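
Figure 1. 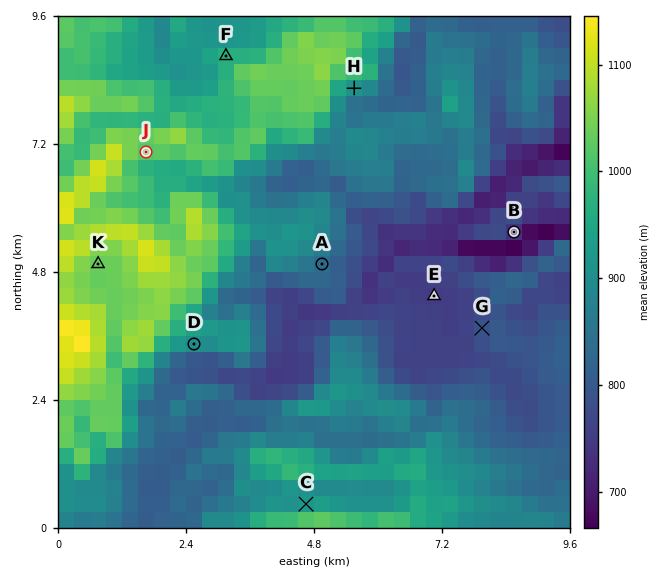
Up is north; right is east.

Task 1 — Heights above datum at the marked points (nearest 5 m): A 835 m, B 745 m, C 915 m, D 910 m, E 750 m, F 970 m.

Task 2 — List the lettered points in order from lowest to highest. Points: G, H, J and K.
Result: G H J K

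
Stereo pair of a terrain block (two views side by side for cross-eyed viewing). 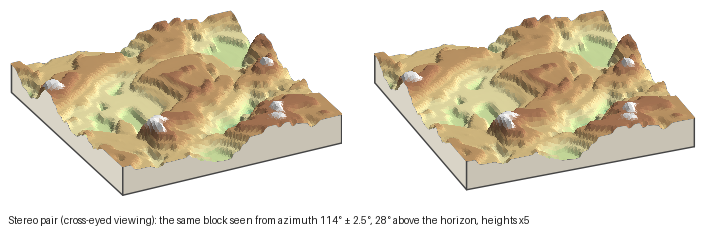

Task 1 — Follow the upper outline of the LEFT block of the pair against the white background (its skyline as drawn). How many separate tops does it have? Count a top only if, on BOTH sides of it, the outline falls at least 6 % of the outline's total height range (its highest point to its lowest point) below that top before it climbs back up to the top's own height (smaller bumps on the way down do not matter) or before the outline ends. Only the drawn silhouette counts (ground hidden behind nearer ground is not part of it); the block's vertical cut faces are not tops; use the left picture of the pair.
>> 2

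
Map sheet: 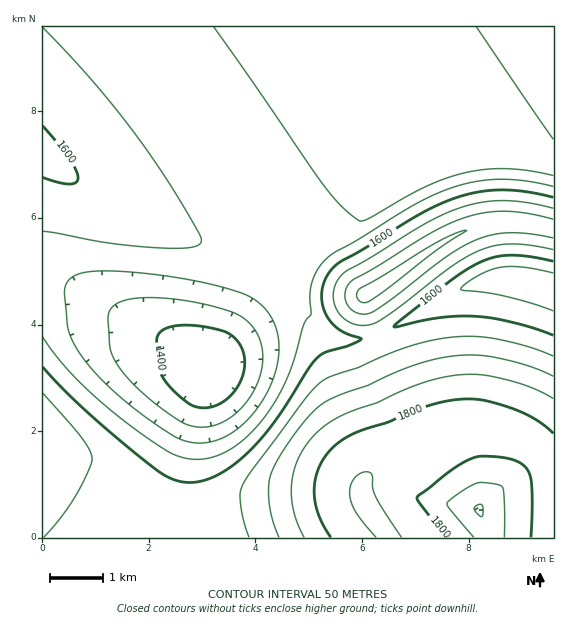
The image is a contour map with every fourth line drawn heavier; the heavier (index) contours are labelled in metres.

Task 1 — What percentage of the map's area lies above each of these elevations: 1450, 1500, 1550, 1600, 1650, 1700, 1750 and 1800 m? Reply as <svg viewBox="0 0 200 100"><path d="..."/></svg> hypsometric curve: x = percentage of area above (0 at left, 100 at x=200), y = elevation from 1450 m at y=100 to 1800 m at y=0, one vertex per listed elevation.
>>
<svg viewBox="0 0 200 100"><path d="M185 100l-40-14-45-15-26-14-22-14-13-14-12-15-11-14"/></svg>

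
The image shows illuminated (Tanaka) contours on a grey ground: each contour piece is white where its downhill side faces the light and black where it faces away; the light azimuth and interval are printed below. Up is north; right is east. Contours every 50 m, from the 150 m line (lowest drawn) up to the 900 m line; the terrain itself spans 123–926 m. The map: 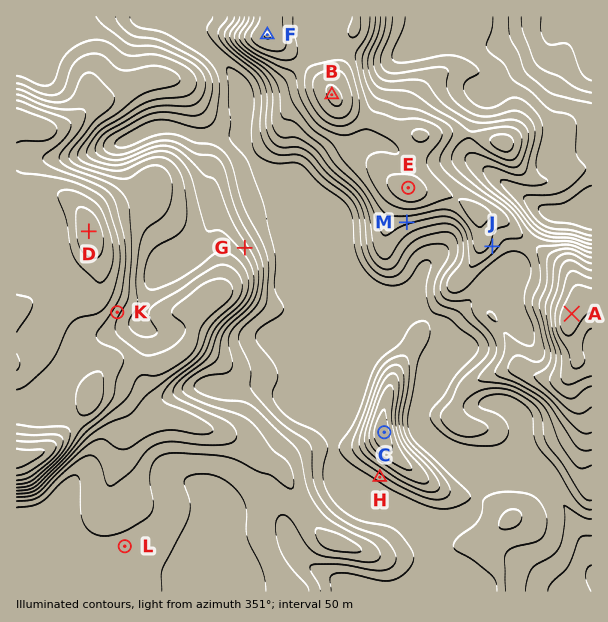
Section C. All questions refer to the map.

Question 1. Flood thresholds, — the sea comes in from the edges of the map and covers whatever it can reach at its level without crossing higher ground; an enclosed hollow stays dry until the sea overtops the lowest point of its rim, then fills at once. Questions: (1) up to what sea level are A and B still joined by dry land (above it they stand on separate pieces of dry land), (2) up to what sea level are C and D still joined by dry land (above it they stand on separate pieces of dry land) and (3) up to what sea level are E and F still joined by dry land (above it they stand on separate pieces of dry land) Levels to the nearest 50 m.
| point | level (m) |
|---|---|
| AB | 500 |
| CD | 300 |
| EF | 600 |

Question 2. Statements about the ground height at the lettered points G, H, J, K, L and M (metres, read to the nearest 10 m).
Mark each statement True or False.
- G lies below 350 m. False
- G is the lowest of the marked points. False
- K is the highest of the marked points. True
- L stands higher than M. False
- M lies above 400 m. True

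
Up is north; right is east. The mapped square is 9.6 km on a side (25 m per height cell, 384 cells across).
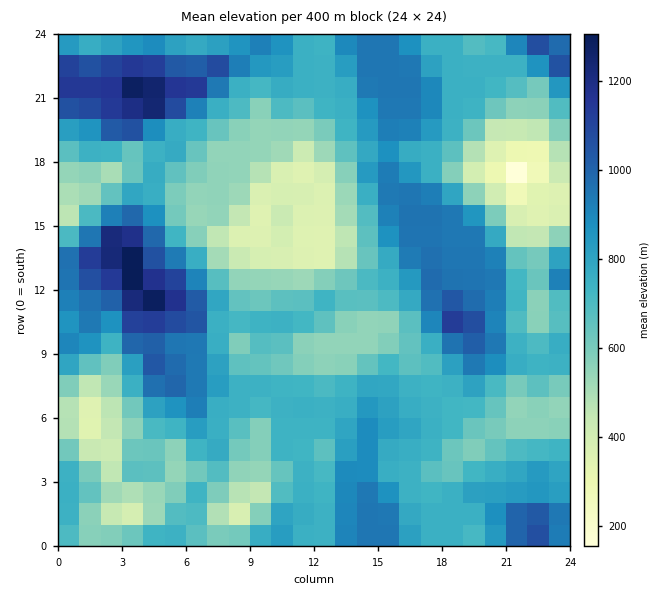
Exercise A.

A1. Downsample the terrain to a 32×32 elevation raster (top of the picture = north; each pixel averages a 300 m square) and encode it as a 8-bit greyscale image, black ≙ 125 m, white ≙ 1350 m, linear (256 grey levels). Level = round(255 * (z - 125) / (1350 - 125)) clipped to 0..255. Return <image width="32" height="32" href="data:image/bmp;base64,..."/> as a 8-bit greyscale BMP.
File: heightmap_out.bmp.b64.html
<image width="32" height="32" href="data:image/bmp;base64,Qk02CAAAAAAAADYEAAAoAAAAIAAAACAAAAABAAgAAAAAAAAEAAATCwAAEwsAAAABAAAAAAAAAAAAAAEBAQACAgIAAwMDAAQEBAAFBQUABgYGAAcHBwAICAgACQkJAAoKCgALCwsADAwMAA0NDQAODg4ADw8PABAQEAAREREAEhISABMTEwAUFBQAFRUVABYWFgAXFxcAGBgYABkZGQAaGhoAGxsbABwcHAAdHR0AHh4eAB8fHwAgICAAISEhACIiIgAjIyMAJCQkACUlJQAmJiYAJycnACgoKAApKSkAKioqACsrKwAsLCwALS0tAC4uLgAvLy8AMDAwADExMQAyMjIAMzMzADQ0NAA1NTUANjY2ADc3NwA4ODgAOTk5ADo6OgA7OzsAPDw8AD09PQA+Pj4APz8/AEBAQABBQUEAQkJCAENDQwBEREQARUVFAEZGRgBHR0cASEhIAElJSQBKSkoAS0tLAExMTABNTU0ATk5OAE9PTwBQUFAAUVFRAFJSUgBTU1MAVFRUAFVVVQBWVlYAV1dXAFhYWABZWVkAWlpaAFtbWwBcXFwAXV1dAF5eXgBfX18AYGBgAGFhYQBiYmIAY2NjAGRkZABlZWUAZmZmAGdnZwBoaGgAaWlpAGpqagBra2sAbGxsAG1tbQBubm4Ab29vAHBwcABxcXEAcnJyAHNzcwB0dHQAdXV1AHZ2dgB3d3cAeHh4AHl5eQB6enoAe3t7AHx8fAB9fX0Afn5+AH9/fwCAgIAAgYGBAIKCggCDg4MAhISEAIWFhQCGhoYAh4eHAIiIiACJiYkAioqKAIuLiwCMjIwAjY2NAI6OjgCPj48AkJCQAJGRkQCSkpIAk5OTAJSUlACVlZUAlpaWAJeXlwCYmJgAmZmZAJqamgCbm5sAnJycAJ2dnQCenp4An5+fAKCgoAChoaEAoqKiAKOjowCkpKQApaWlAKampgCnp6cAqKioAKmpqQCqqqoAq6urAKysrACtra0Arq6uAK+vrwCwsLAAsbGxALKysgCzs7MAtLS0ALW1tQC2trYAt7e3ALi4uAC5ubkAurq6ALu7uwC8vLwAvb29AL6+vgC/v78AwMDAAMHBwQDCwsIAw8PDAMTExADFxcUAxsbGAMfHxwDIyMgAycnJAMrKygDLy8sAzMzMAM3NzQDOzs4Az8/PANDQ0ADR0dEA0tLSANPT0wDU1NQA1dXVANbW1gDX19cA2NjYANnZ2QDa2toA29vbANzc3ADd3d0A3t7eAN/f3wDg4OAA4eHhAOLi4gDj4+MA5OTkAOXl5QDm5uYA5+fnAOjo6ADp6ekA6urqAOvr6wDs7OwA7e3tAO7u7gDv7+8A8PDwAPHx8QDy8vIA8/PzAPT09AD19fUA9vb2APf39wD4+PgA+fn5APr6+gD7+/sA/Pz8AP39/QD+/v4A////AH5kXGRsf4KBeGZnaoSYhoKBk6usrKCDgoJ/dZavxLekg1xVQ0dad4F1WEpEZ5SOhYKQq6usnYOCgoKIq7nLv6mEcVhELzVVboJpMTBBe4SEgZCrrKuRgoKDg4OTo7CvpIJ/XVJRX1hhfX5JU0FdgYJ/jqyrnoN/foGNlZSTjpKJg3ZYQ2uBXVdfcmdXV1d8gXyNq56Ggn9sbH6ChYyYmY56W0E8bH1dWHKGfVladYGAcIKmlIOCgnleXm99goKCgl0+L0hbaGpkgo6CY1h1gn5zgp6gjYqEgXhnXWRmbXB1UC4vSFhzgIWVi4FwWnqBgYGCl5qTkoeBf3ZlYllZWlhPLy9KXIOHmaqNgoF4gYGCgYKKlZCJg4F/dn9lWFtZV1Y9OFZwoamsq5aGgoKBgoKAgoiYkYSCgYCBgmtYYV9ZdF9TWX6pw7erpId8fnx1d2pxeYKEgX58gZWdgXJ6fHKMkFxli7i9rKqcgWZpal1aWFhabHxzaHqMqKqfiYGBgqCqgICoxa2rq5V0W3BvZlhYWFhYX2Zzgqa0sKuJdIKGlqyVkcHPu7S4l2l3gYF9b2JZWFhZZ4Caw9S5o39fb4GUr6iq09nY1c6bf39+gIGBf29bWVlgg7jVy6+gf19Zbqeur77i++7YvZt/Y2Fram5/enN6gIiYr7mzr6eEYl2DrbHN0/Tp19CriGpYWFhXVmFqdn6EhqG0raysqoRdf6mtzNTe/du/sJ5qWE1GQz46OUVYcHyUrLStrKypgV6IpZq71Pf30aucfE85MS8zMS4uMVZyiamtraurq5diVWJ5bY+94tnFnnFaT0EwMDU4Ly80V3mXrK2sq6ume0U0S1hFa5Oyu6+NXVVXVjwvNkAvL0BYfaKsr6yrqotgOC4vNT9RaoaZjYFbV1hYTC8zQzEvTFyCp6ytq6eGW0UtLi4vVFZLXHyJfFlZWVlWOjE1Mi9BaZGrq6iWd1RCKQsjLjhYXFhQXoCJbWNZWVhSOi8vNlBym6qYiYBeRDAfBwosRml9gHFgeoeGbllYWVhWSDdQXH+JnIuCgXRTPCwjFypPgoSasqeJg4R8YFtYV1dXU1htgpeiopGGgWpOMzQyO1ugp6zP19CrjIh7eF5YWl9Za4CDmamqqpyCgWZQT1RVacfT0Nbe8uTOtYuCelxxgHaAgoWkq6urnoOCgGdbXVuD1NbV2PP34dbVv4mBeIKEgYGBkKurq6yfg4KCe3ZkapzU1dPV3N3WzcrTuI+FhpGCgYGeq6usq5KCgoGBgHCPub+wq77Gw7ippbG6raqcjoKBhqmrrKydhIKCgIKHpMbGkIGAho6bkoWChImUpKeKgoGQq6usqYiCgn9ofqG/vas="/>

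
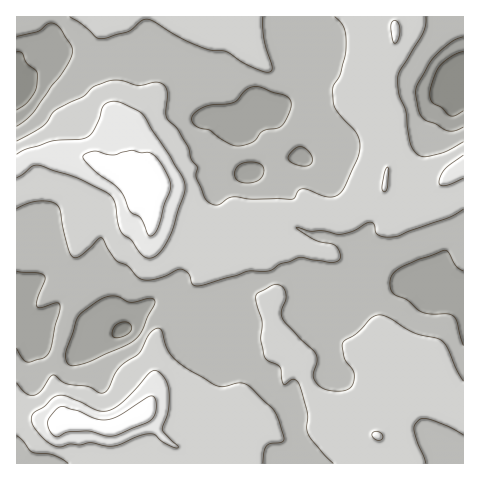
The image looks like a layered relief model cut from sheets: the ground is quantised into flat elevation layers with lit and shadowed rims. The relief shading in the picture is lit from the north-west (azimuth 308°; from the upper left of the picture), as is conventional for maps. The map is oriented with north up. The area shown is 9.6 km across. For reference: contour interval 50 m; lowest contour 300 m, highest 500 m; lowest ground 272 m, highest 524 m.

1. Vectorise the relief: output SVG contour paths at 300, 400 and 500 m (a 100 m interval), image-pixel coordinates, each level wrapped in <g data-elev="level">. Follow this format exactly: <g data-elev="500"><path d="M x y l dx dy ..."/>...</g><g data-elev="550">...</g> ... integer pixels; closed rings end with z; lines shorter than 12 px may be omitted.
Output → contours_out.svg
<g data-elev="300"><path d="M115 338l-2-2-1-3 4-8 7-3 7 2 2 4-3 5-7 4z"/><path d="M463 111l-8 5-6 0-8-9-8-4-3-8 3-15 6-13 12-10 12-5"/><path d="M17 51l5 2 4 9 10 8 2 6-1 11-3 7-8 10-9 6"/></g><g data-elev="400"><path d="M263 463l1-11 2-6 5-3 10-1 3-2-5-20-6-11-27-25-7-1-15 4-7-1-34-20-14-13-4-9-3-12-3-4-5 1-4 5-11 20-20 14-10 20-5 5-5 0-11-7-22-3-12-8-4 2-10 15-6 3-8-2-9-10"/><path d="M426 463l-12-32 0-6 5-5 5-2 9 2 16 7 14 8"/><path d="M17 436l5 4 10 12 21 3 15 8"/><path d="M463 381l-7-12-9-21-5-7-5-3-23-5-24-15-11-3-8 3-13 14-12 8-3 3 1 15 10 16 0 7-2 5-5 4-6 1-17-2-7-5-4-7 4-16-2-8-16-16-17-19-1-7 5-13-2-10-4-3-6 0-16 8-2 2 0 4 6 22-1 19 4 17 3 4 12 6 4 18 9-6 5 4 9 29 0 16 1 6 15 20 10 9"/><path d="M17 209l10-5 11-3 11 0 7 3 4 6 8 39 3 6 3 2 7-1 17-17 4-1 14 22 11 6 13 13 7 1 8-1 26-10 8 5 4 11 4 1 51-15 22 0 10-7 19-6 31 4 6 0 4-3 0-7-5-7-19-4-19-13 12 3 13 0 18 3 13-3 14-8 4-1 3 2 2 8 2 3 6 2 9 0 55-19 15-9"/><path d="M463 142l-18 10-20 5-8-3-7-10-4-33-7-17-1-17 2-7 23-37 3-8 0-8"/><path d="M70 17l12 7 14 13 5 2 26-7 14-11 9-1 39 22 20 8 18 2 21 13 15 6 6 1 3-2 0-3-8-27-1-23"/><path d="M335 17l6 6 3 5 2 17-1 10-4 18-8 15 1 16 5 9 17 19 3 7 1 7-2 12-13 28-4 6-6 4-9 1-24-8-3 1-4 7-3 2-41 0-17-2-6 1-10 7-4 0-5-2-5-6-7-18 0-12-6-8-3-13-10-17-11-11-1-6 1-22-3-5-6-3-20 3-15-4-8-1-19 6-13 11-27 13-13 16-26 15"/></g><g data-elev="500"><path d="M56 437l12-5 17-1 23 5 10-1 29-12 5-4 4-8-1-12-2-3-5 1-28 18-14 5-10-1-18-8-14-4-4 0-7 6-5 8 2 10z"/><path d="M150 236l3-1 5-7 6-24 7-16-2-10-10-18-9-7-10 0-8-3-17 5-20-4-10 3-2 4 7 8 8 8 17 11 6 7 9 19 11 7z"/></g>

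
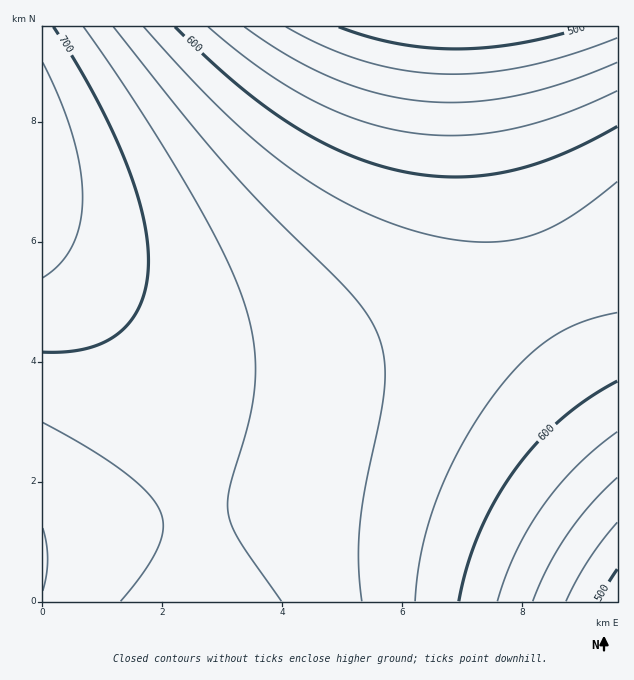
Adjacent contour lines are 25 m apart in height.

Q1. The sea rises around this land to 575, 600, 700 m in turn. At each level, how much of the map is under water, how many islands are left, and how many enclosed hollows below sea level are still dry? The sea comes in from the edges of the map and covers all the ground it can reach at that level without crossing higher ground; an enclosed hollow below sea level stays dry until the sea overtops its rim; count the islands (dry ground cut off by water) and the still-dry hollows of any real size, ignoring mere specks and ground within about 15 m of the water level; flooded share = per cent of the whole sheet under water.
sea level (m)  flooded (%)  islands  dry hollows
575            14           0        0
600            22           0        0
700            92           0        0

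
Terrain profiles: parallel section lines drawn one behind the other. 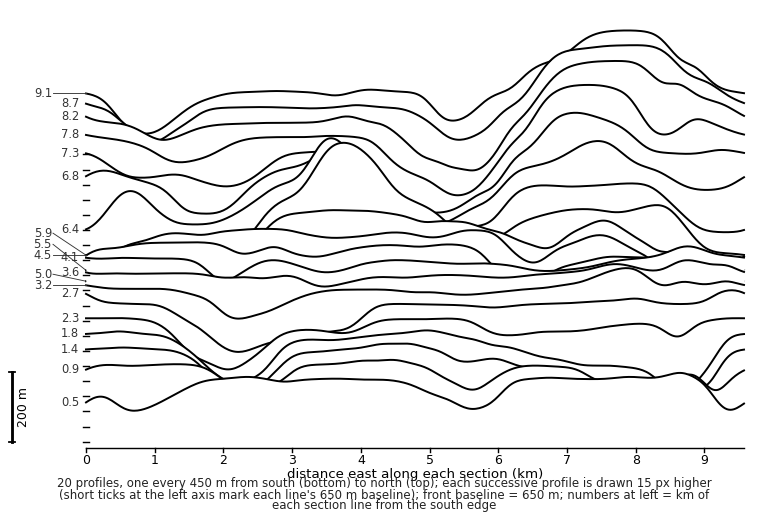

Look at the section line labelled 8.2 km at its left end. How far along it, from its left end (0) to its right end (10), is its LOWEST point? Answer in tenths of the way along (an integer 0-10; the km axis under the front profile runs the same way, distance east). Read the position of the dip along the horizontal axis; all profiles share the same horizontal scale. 6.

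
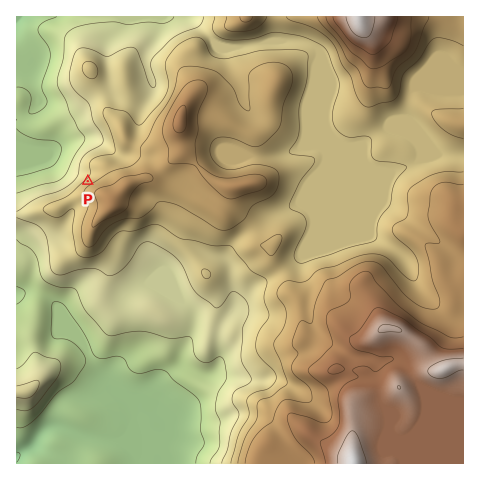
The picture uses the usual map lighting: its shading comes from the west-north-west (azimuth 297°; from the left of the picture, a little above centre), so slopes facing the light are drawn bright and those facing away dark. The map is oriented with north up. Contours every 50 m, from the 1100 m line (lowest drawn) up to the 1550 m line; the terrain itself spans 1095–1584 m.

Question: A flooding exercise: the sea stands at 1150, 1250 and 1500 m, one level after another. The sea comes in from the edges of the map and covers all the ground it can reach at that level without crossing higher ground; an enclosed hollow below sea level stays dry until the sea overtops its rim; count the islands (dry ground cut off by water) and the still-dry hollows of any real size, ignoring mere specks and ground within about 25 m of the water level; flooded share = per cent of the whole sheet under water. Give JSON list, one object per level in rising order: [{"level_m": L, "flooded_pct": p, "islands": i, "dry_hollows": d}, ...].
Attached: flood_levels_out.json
[{"level_m": 1150, "flooded_pct": 10, "islands": 0, "dry_hollows": 0}, {"level_m": 1250, "flooded_pct": 30, "islands": 0, "dry_hollows": 0}, {"level_m": 1500, "flooded_pct": 91, "islands": 0, "dry_hollows": 0}]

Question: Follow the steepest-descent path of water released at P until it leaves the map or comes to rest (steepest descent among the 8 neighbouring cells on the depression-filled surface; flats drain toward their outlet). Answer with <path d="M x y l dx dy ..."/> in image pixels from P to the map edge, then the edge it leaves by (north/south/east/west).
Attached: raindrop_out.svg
<path d="M88 181l-6-6-7 0-4-1-17-17-37 0"/>
exit: west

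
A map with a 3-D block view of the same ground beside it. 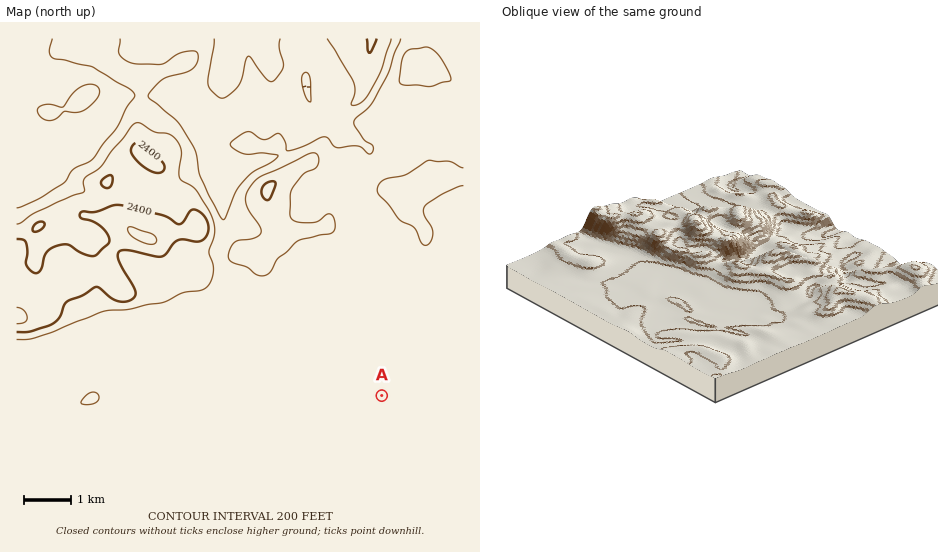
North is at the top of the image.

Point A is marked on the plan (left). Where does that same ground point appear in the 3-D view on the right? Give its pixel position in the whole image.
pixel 724 338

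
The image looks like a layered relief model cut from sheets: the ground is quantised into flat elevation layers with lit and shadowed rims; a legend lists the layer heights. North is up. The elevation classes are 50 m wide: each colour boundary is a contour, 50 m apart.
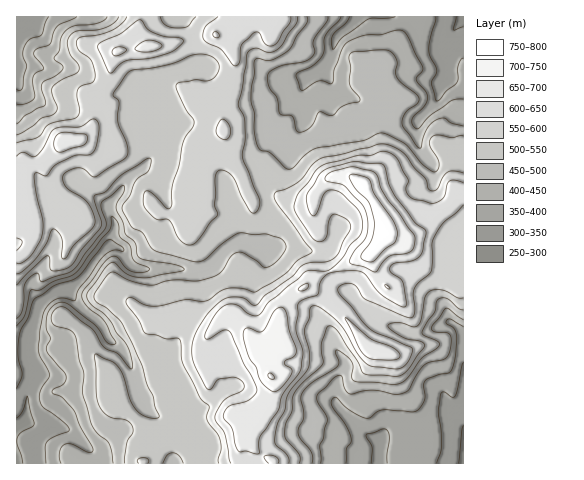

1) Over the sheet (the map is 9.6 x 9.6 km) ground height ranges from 290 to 780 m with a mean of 520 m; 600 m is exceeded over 19.4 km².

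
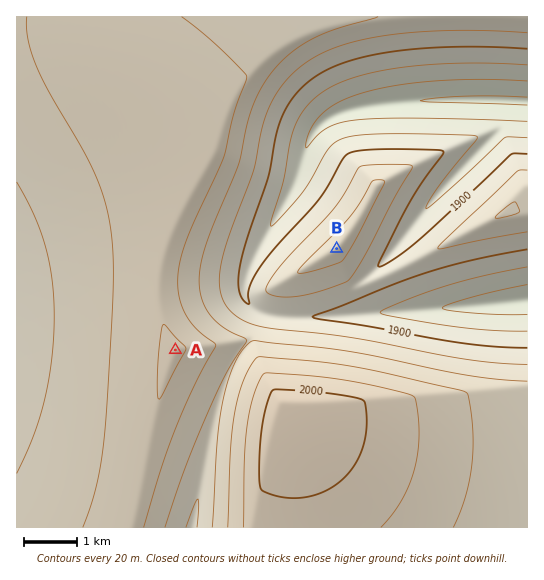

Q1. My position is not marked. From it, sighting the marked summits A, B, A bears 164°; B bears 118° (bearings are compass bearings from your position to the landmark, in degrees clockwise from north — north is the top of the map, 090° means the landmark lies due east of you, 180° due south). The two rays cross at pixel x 112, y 129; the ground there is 1965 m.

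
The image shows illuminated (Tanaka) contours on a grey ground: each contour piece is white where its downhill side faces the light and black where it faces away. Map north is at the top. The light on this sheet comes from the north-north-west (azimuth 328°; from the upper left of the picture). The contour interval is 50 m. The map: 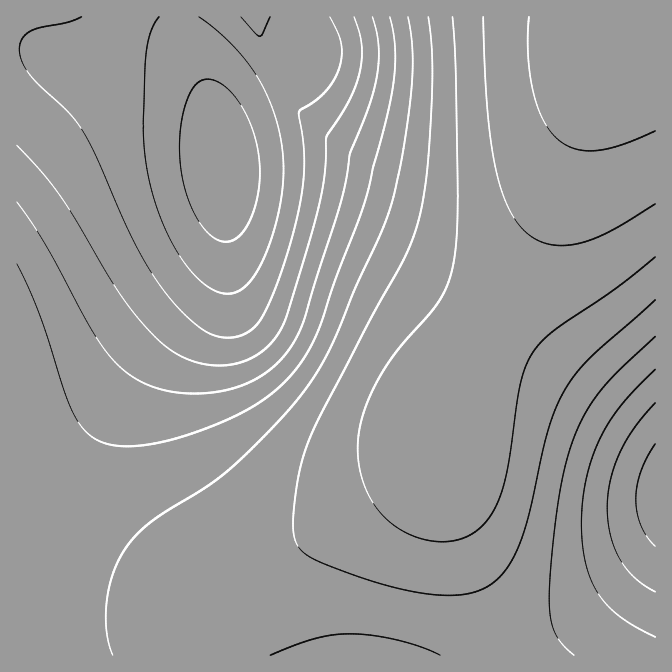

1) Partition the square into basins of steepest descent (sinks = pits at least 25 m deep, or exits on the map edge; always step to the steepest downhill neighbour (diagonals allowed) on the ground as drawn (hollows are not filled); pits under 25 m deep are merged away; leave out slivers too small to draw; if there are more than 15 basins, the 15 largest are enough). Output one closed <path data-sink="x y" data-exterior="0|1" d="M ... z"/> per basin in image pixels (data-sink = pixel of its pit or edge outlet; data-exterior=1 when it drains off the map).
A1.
<path data-sink="222 165" data-exterior="0" d="M655 16l-639 1 1 639 170 0 1-16 5-18 5-10 16-16 181-108 23-15 20-16 5-10 0-19 10-35 23-48 40-65 30-57 15-36 20-64 30-80 9-17 19-7 16 0z"/><path data-sink="655 495" data-exterior="1" d="M655 19l-16 0-20 8-26 63-32 97-15 36-30 57-40 65-23 48-9 27-1 42 11 56 15 46 29 64 9 28 149-1z"/><path data-sink="348 655" data-exterior="1" d="M442 448l-6 10-22 18-200 120-16 16-5 10-5 18 0 15 317 1 1-4-5-15-22-49-20-53-13-52z"/>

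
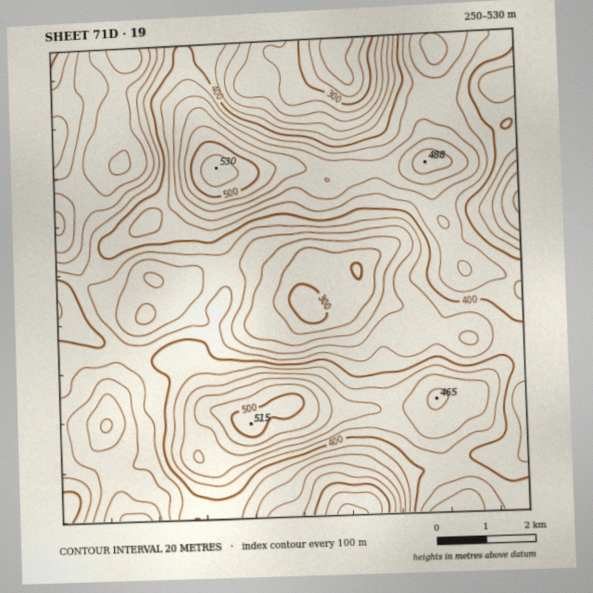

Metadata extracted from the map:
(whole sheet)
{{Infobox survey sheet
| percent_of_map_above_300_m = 97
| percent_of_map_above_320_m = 92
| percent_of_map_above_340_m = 83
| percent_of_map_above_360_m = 71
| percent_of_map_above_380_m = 57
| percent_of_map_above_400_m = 42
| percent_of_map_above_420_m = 28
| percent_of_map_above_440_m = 17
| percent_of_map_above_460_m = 8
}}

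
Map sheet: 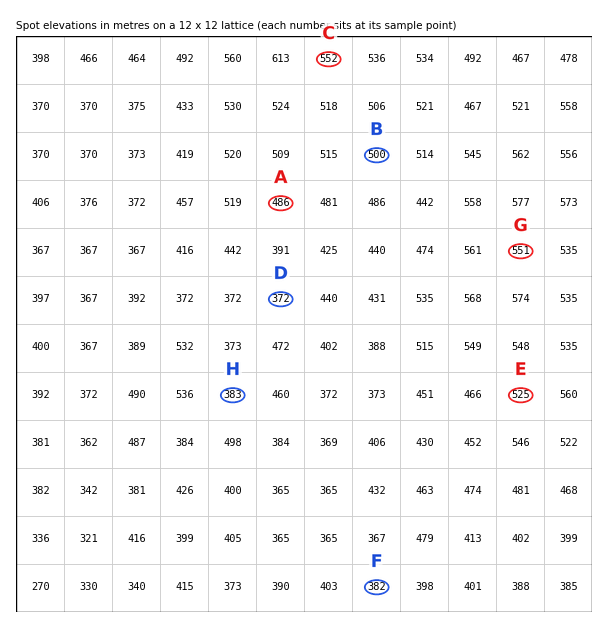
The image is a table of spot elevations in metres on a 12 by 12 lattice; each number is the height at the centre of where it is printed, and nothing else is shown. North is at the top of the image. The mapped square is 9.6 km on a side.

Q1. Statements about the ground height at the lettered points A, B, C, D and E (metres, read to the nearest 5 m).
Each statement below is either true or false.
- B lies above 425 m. true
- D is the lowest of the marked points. true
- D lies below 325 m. false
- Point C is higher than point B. true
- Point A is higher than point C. false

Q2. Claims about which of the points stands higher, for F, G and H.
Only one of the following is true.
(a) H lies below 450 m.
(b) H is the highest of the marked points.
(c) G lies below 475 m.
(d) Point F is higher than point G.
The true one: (a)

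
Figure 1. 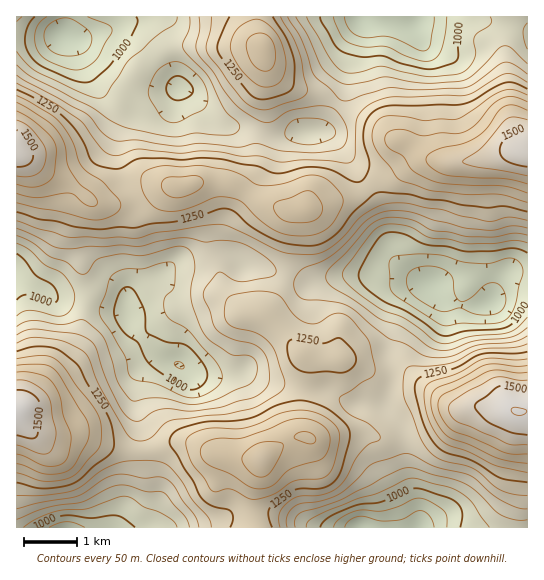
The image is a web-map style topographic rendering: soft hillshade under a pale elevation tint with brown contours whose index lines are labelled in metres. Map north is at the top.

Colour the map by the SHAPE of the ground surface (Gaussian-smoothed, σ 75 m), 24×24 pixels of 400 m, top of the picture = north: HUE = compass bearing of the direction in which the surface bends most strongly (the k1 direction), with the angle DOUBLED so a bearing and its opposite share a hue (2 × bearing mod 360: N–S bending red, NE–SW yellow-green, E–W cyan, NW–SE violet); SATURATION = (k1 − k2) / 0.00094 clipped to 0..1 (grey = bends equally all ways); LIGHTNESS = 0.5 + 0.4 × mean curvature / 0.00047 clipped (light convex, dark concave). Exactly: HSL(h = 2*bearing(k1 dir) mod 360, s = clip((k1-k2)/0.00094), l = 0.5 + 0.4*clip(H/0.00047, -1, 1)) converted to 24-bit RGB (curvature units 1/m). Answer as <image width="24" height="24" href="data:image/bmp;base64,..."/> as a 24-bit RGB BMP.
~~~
<image width="24" height="24" href="data:image/bmp;base64,Qk32BgAAAAAAADYAAAAoAAAAGAAAABgAAAABABgAAAAAAMAGAAATCwAAEwsAAAAAAAAAAAAA3Fg3fjNHHE42GO8gN4Bsd5pTcHo8Oxwvi6QiVMQKd58i//cVXCsAMg0BVEMALicFGS4FY8EfKGo5G0okWY0qoTktvmw504RE3DJ5w2OFdc6WL8iDN2hpXGgyM5BQSTGIss2muteDgjwn+q4kwzEwhiOm18uwW5niUbnncauTTi1mUH07OF8ycGI4zKVIl7h3kkqK2sa3y+rYQV6wLkl+XrrBWEWcMVCVqcVjyWBRbHnH7OnfhlLRWWnU5O3eSW3bS0K4sWemYB+Vq2aIWn9TNVJQv95Pimw9SL7Hzvfhxq3Zgl/ZTZb4XIL7jlvzHzrb1O3sqb7odJj18Nvvzk7rrHO/yeq7SzehazDCgozENAnl4UDDuVluUI6nsb6Nfbm4ovbZks+3XVbFu6rMULbXDiGYTDuvkNb6y9/0t8DqPEDRzXPJ4Y/v2N7z5NzvfD/7RkjYimfIPwBf1jig48TEdp/QhajDnKPN3dHodMmtO2iQrtm3TFqtEwpCctKzU+aoO4aUkTMuiGNJdlB8sr5szsxYykkjSgsRjm0tXBhNLg5tr8jl2N/zn6Lvmp3cvMzn3b7L1oOwXZOzsKlQdDtyJE2IXstYXXwsJQ8Oi2QSe4QqUzoioGYBp4IARyYLtIg0UY1UGkJ/K4ruxf/1hori05Tl0d/uf5fo0HGT4quswDyvuJRzg0uCMHNykpweKwgILxEQsL8aTm0cQCYhx4xhw9KXfW3QutnRYcnTGC6mQf+ZHsiCMkGHzZzAxeXLfDyuyZllyJiKyWG604eZXHKxmyCeniFYfjSFbkWRsb1dmGJBJ3pqcvOistPfd1bFx8yWjHmzJXvDhduUE52BHElidOGAt3CetxaO0u1ncZRSzg9G4b5NdyhAYR1lu0GZh1q8TXG/zZvTt63agerqWuiXSXZzd0622e3XYJHKb5PWoMm7Xit3HWQXPHYHJhoNbCsRz/0pLA8KbEcT/65HbHEtMylUZK2SaVDCmGS4dNa2scvivb7bh7mvO1F9Q892tNOFjFSVcH8kflQkSBArn1EUXm8NEyESUKQezFkUTiEdjZ44pOhZri91J3VwNrVPRTlxYrx7muJ6LoRYplgw4DQKYmgnXaoFbXkKPB8StJIsPSsWJBkTr6w/xmdVImZ1LrZaaj4iyoVMMN89xoEoX0Ini34uSnkhCy0WlrAvq+Q0MRMTVDQPsYEIoFwUuM0LN4IXJWpGkzlPpyZgW1U3e4MrkZMhZX0dFiQPPXM/b89dv39Wiks5dlCuiMyYl1R1Mm5OD8YLhEkocSZSmUxLv7uBmb6s1su8fLdvI1E2IB0TchwwzW1dRkuZu3pbpbheJkNXa7eqaaiQaWq2tMLYgsroW2nj52LnuZO0V6GDN3B5TD6mnLzbxNDny8Lgu7zY4oHOvSCwIyVdOIeDecNta2yyf4i5wJTMaTO2ibd4S9KgT8jg0vPwcGTZfBGpw4PK3crnpJvUNTveVfb7ctfsiIjZ17XOtJPGqnTp4XL/sE33WFS7qnxxYJVRfplEbEg1hVptoOixZ+vJOvbdR7DFkB7KZFHet93zyNL65NH6lJj9p7TyVrTPNWqnu7vc1bPjkBa50RuWxEWqvWvTuZTcuanmoIzkkFzTaqS/2/Dupq/WP8S4MHB3Ild5fNi4YM+sV0SMu5dlwXKyjyNcyI8+LIhcRZlAoyc6dABUvxxEsc6AUurnncXur7T1vYf/zJr21tvx2u7sq6HKh2DKVFimMEhvVp8nbWUgSDwqoZccTSkIPiQKrnoAR2YALS0GLCcHNhNNutLd2/DthrXYWZ+rSXN/XkByzYWjw+DYlcWzlJDClDnD1jHVqCBgcmE7Y8FEMVVypjxzqQk5mRoZ5u9IkmYxN4dyH9DYH/n/ZOnNztS9pXPAeXK7P07EQzHZpNjEwey+nJdZjEthi0J/dAxczlN9woxjh68xHR4VJwwTtzEtr5mC49W3o+TffNv/jdr+E2LkR6yUhctYTbGpaHS/hkzFQy+BstWA1O2WVHY2Z2BFZx9WgDaHqluf57zC4U6VOxNLUyxqW7xvn8au4OzVuuzFK8W4Nm9eLURUUaF/gtFuUolqWRktOCEMWF8ewugy6/g7hIoaEiETLxgZXTAgTKFFwn1jzHrKcTr/dHv5srroucjY4PHawerXYUmxRGKNIKa1RHKbzI5TUBobKg0aszlBVL5FeOc28sQq0IsFJB8PIh8RTZwTNXMgU5InjZhHPyhOh285ULZBhM5v4v2jw6lCdR9Ei2wpHC0SKRwKdl8ASUgXPTZhnql0lr9SrYcf3XIA"/>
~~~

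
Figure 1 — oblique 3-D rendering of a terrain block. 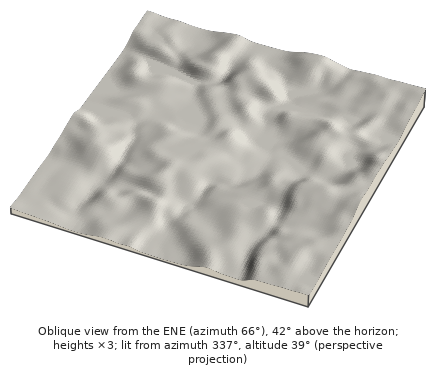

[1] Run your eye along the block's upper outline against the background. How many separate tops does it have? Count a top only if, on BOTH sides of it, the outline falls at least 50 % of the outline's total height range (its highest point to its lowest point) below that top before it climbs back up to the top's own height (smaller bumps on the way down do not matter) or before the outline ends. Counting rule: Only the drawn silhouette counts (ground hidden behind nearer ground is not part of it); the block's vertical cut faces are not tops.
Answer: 0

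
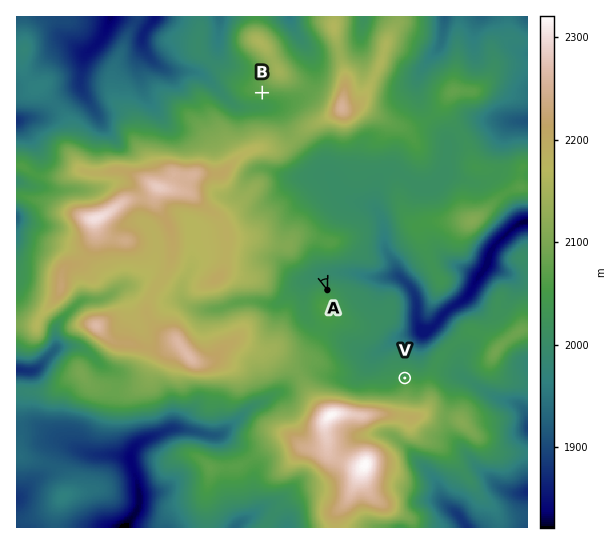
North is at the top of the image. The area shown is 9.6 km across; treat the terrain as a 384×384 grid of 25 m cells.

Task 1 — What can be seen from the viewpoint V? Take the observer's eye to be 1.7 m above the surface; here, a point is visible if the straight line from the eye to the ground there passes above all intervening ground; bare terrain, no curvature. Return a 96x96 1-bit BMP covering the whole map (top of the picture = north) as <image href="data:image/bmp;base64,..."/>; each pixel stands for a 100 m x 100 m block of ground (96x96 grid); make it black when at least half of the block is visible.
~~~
<image width="96" height="96" href="data:image/bmp;base64,Qk2+BAAAAAAAAD4AAAAoAAAAYAAAAGAAAAABAAEAAAAAAIAEAAATCwAAEwsAAAIAAAAAAAAA////AAAAAAAAAAAAAAAAAAAAAAAAAAAAAAAAAAAAAAAAAAAAAAAAAAAAAAAAAAAAAAAAAAAAAAAAAAAAAAAAAAAAAAAAAAAAAAAAAAAAAAAAAAAAAAAAAAAAAAAAAAAAAAAAAAAAAAAAAAAAAAAAAAAAAAAAAAAAAAAAAAAAAAAAAAAAAAAAAAAAAAAAAAAAAAAAAAAAAAAAAAAAAAAAAAAAAAAAAAAAAAAAAAAAAAAAAAAAAAAAAAAAAAAAAAAAAAAAAAAAAAAAAAAAAAAAAAAAAAAAAAAAAAAAAAAAAAAAAAAAAAAAAAAAAAAAAAAAAAAAAAAAAAAAAAAAAAAAAAAAAAAAAAAAAAAAAOAgAAAAAAAAAAAAH//4AAAAAAAAAAAAP//8AAAAAAAAAAAAP/+MAAAAAAAAAAAA//+MAAAAAAAAAAAB//+EAAAAAAAAAAAD//7AAAAAAAAAD/kD///AAIAAAAAAP/P////EA4AAAAAAf/P////OD4AAAAAAf+H+//PPH4AAAAAA4/H+//GHv8AAAAAAgfD///AH/8AAAAABAPh///gD/+AAAAADADh///wB//AAAAAAADg+f/8A//wAAAAAABw8f/+A+BwAAAAAABw4f/+AcA4AAAAAAAw4f//AQA4AAAAAAAQYP//OAAYAAAAAAAAQP//PgAIAAAAAAAAAH+P/4AAAAAAAD//AH+A/8GAAAAAAP//ABgA/+EAAAAAAD//AAAA//kAAAAAAA//AAAB/B8AAAAAAA+fAAAB+A8AAAAAAAePAAAB+A/gAAAAAAPP///D8B/8AAAAAAP////D8BP4AAAAAAP////H8HP4AAAAAAP////P//PAAAAAAAP+P//P//+AAAAAAAP+Ph/f///AAAAAAAOcHAP////gAAAAAAMMAAH////wAAwAAAYAAAD+H//4AAIAAA4AAAB8AAP8AAAAAAAAAAB8AAH8AAAAAIAAAAD4AAD8AAAA/8BAAAH4AAB8AAAA/8AgAAfwAAA8AAAA8cQwAA/wAAAcAAAAAf4YAA/wAAAAAAAAAf4AAB/wAAAAAAAAAO8AAD/wAAAAAAAAAAMAAD/wAAAAAAAAAAH/gH/wAAAAAAAAAAD/4P/4AAAAAAAAAAB/////wAAAAAAAAAAP////wAAAAAAAAAAAP///gAAAAAAAAAAAH///gAAAAAAAAAAAD///AAAAAAAAAAAAB//8AAAAAAAAAAAAAf/wAAAAAAAAAAAAAH/gAAAAAAAAAAAAAD/AAAAAAAAAAAAAAAHABwAAAAAAAAAAAADAB4AAAAAAAAAAAADgB/AAAAAAAAAAAABgAAAAAAAAAAAAAABgAAAAAAAAAAAAAABwAAAAAAAAAAABAAA4AAAAAAAAAAAAAAA4AAAAAAAAAAAAAAAYAAAAAAAAAAAAAAAcAAAAAAAAAAAIAAAeAAAAAAAAAAA4AAAeAAAAAAAAAAAAAAAHAAAAAAAAAAAAAAAHAAAAAAAAAAAAAAADgAAAAAAAAAAAAAADgAAAAAAAAAAAAAAAAAAA="/>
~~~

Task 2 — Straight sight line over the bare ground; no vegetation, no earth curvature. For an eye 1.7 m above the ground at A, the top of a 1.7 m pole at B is hidden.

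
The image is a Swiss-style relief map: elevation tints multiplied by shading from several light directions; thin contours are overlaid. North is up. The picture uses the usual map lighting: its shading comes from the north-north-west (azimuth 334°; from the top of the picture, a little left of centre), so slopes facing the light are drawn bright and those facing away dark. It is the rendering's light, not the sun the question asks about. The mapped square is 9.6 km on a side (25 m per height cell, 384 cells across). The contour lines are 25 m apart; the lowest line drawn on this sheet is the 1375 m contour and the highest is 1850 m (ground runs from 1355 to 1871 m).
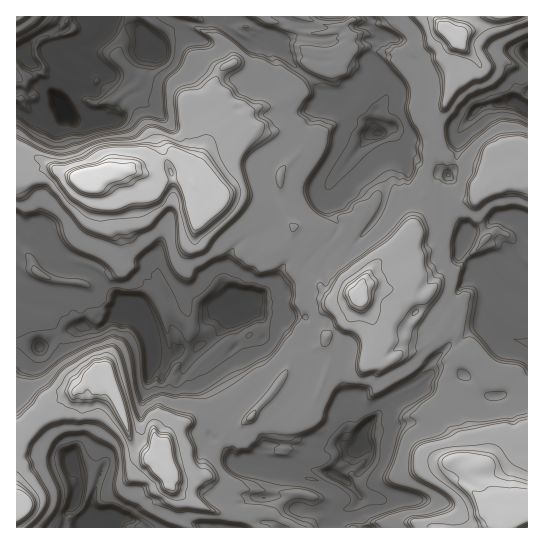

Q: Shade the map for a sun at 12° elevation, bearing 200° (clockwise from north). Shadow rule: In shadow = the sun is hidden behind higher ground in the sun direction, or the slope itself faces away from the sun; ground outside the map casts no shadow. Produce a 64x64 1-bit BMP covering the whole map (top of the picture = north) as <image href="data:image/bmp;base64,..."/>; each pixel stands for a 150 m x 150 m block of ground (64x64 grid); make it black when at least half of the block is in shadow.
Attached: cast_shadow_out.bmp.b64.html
<image width="64" height="64" href="data:image/bmp;base64,Qk0+AgAAAAAAAD4AAAAoAAAAQAAAAEAAAAABAAEAAAAAAAACAAATCwAAEwsAAAIAAAAAAAAA////AAAAAAAAAgIAHGAAAAIAAAB4LngAAQAAwDAH/gAgAAGHgAH8AHQAAYAOIAAA/gAAAfzAAAH+AAgfG4AABz4ACfwAAAAAfgALsABAAAgsABsAAAAH8AAAGgAAADPgAAA2AAAAHgAAAnAAAAAP4AADdAAAAAH/gAO+AAAAAD9AB/wAAABAAAAH/wAAADAAEAf/gAAAAABYD/5AAAAAAP0P/AgAAAAA/s/QDgAAAAcn/8ADAAAAHyP/wACAAAA/Af+AQAAAAHAD/4AwAAAAYAD/gB4AAABAAB+ABgAAAAAAHwAAAAAAAAAPAAAAAAAAAAAAAAAAAcAAAAAAAAAAwA+AAAAAPAiAGAAAAABYEAAwAAAAAGATAAAAAAAAOAMAAAAAAAAMEgAAAAAAAAYAAAAAAAAAARAeAAAAAAAA8BwAAAAAB8BgAAAAAAAPwCAAAAAAAA4gAAAAAAA0CAAAAAAAADwAAYYAAAAAbAABwAAP+QDoAAAAAA//AcAAAAAAP//PgAAAAwD///8AAAwDmP///AAABAJ////wAQ8AAD////ADHwAAX3//4AQOAAA/f//gHgAAAA88/8QcAAAAAAA+BjgIAAAAABgSABgAAADgAdAAcAAAANAD4HHgAAATEAIAP8AAADcAEAcfABMAEAAAAjwAAAAAAAAB+AAwAIABAAHgh5AHwA=="/>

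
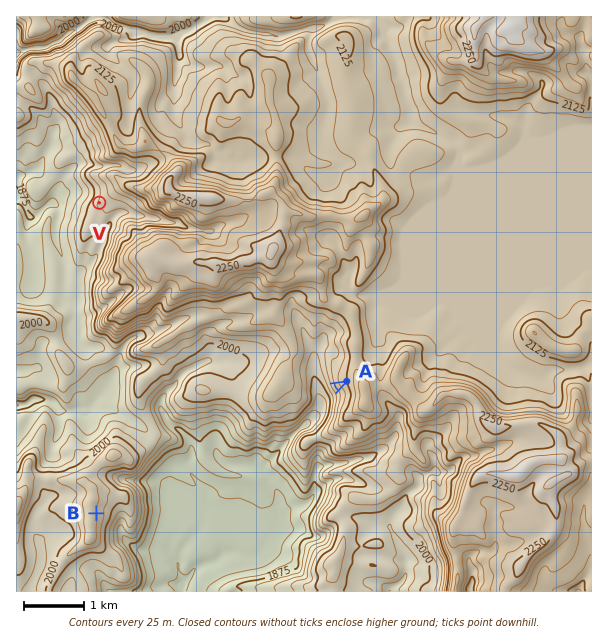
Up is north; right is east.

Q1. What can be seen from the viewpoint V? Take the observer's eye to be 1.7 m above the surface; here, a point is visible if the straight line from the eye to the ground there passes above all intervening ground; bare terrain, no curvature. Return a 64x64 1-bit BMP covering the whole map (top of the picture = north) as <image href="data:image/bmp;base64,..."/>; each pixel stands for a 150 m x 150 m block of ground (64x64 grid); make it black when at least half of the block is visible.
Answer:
<image width="64" height="64" href="data:image/bmp;base64,Qk0+AgAAAAAAAD4AAAAoAAAAQAAAAEAAAAABAAEAAAAAAAACAAATCwAAEwsAAAIAAAAAAAAA////AAAAAAAAAAAAAAAAAAAAAAAAAAAAAAAAAAAAAAAAAAAAAAAAAAAAAAAAAAAAAAAAAAAAAAAAAAAAAAAAAAAAAAAAAAAAAAAAAAAAAAAAAAAAAAAAAIAAAAAAAAAAwAAAAAAAAABfAAAAAAAAAH8AAAAAAAAA5wAAAAAAAADiAAAAAAAAAOYAAAAAAAAAAgAAAAAAAAAAAAAAAAAAAAAAAAAAAAAAAAAAAAAAAAAAAAAAAAAAAAAAAAAAAAAAAAAAAAAAAAAAAAAAAAAAAAcAAAAAAAAADgAAAAAAAAAOAAAAAAAAAA4AAAAAAAAACAAAAAAAAAD4AAAAAAAAAOAAAAAAAAAAwAAAAAAAAADAwAAAAAAAAMCAAAAAAAAAwMAAAAAAAADgcAAAAAAAAOA8ABAAAAAA4D4A8AAAAADwP5GAAAAAAPCf8AAAAAAAkM+AAAAAAACwhoAAAAAAADBvAAAAAAAAOH8AAAAAAAA/8AAAAAAAABwAAAAAAAAA7AAAAAAAAADkAAAAAAAAAOAwAAAAAAAA8CAAAAAAAAD4QAAAAAAAAPjAAAAAAAAA/YAAAAAAAAD/gAAAAAAAAP8AAAAAAAAAPgAAAAAAAAAwAAAAAAAAAHAAAAAAAAAAAAAAAAAAAAAAAAAAAAAAAAAAAAAAAAAAAAAAAAAAAAAAAAAAAAAAAA=="/>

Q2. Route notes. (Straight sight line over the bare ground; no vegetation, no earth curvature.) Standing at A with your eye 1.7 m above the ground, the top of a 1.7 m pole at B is visible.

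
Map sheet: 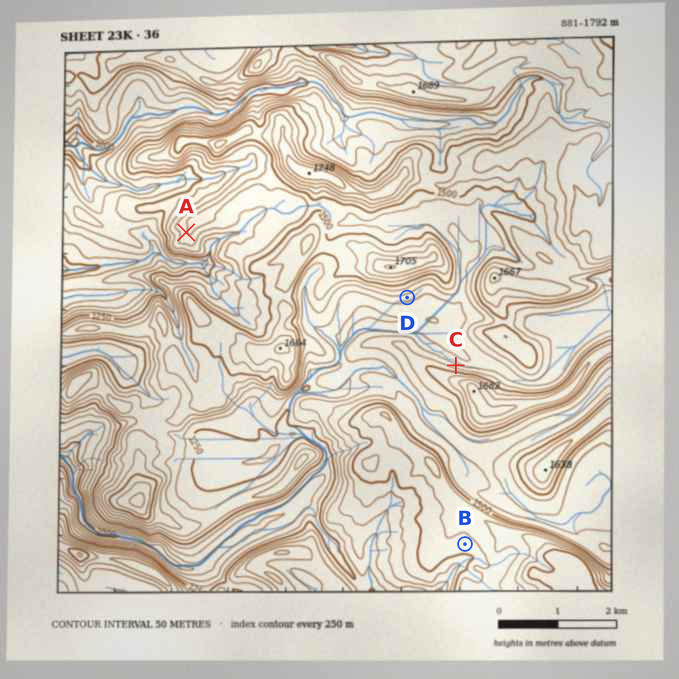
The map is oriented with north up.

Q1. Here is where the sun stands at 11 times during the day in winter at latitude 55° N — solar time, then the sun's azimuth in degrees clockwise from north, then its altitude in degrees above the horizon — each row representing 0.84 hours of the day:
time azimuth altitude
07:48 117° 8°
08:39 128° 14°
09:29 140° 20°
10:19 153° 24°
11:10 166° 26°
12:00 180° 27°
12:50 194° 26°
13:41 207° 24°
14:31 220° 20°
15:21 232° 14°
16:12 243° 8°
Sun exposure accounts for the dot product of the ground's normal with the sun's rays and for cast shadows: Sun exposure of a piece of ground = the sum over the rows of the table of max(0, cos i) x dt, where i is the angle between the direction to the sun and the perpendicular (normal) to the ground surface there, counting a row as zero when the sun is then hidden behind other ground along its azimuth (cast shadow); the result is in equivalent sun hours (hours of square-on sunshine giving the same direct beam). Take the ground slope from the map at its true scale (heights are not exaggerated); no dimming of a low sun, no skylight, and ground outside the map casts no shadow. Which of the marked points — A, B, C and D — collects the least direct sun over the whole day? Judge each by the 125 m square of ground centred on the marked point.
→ C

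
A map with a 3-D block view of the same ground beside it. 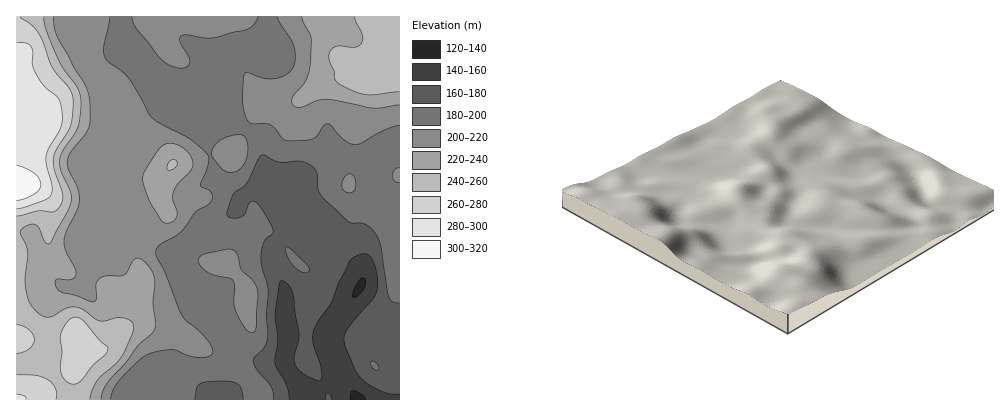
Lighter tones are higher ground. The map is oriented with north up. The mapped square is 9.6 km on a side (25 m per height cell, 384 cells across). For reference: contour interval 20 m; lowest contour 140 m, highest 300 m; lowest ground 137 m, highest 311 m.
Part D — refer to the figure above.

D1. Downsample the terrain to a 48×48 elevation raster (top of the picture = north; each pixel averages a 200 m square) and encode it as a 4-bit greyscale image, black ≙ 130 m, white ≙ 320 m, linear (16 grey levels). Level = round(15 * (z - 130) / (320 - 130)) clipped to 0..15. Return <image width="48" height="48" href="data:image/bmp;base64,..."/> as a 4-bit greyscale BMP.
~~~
<image width="48" height="48" href="data:image/bmp;base64,Qk32BAAAAAAAAHYAAAAoAAAAMAAAADAAAAABAAQAAAAAAIAEAAATCwAAEwsAABAAAAAAAAAAAAAAABEREQAiIiIAMzMzAERERABVVVUAZmZmAHd3dwCIiIgAmZmZAKqqqgC7u7sAzMzMAN3d3QDu7u4A////AMy7qqqYdlRERERERERERERDIRIiIRESIru7qqqph1RERERERERERERDIRIiERIjM7u6qqqph2VEREREREREREQyIiIiESIzQ6qqqru6mHZVREREREREREMyIjMhESNERKqqqru6qZdlVVVVVVVUREMiIzMhEjRERKqqqru7qqh2VVVVZlVUREMiIzMREjREM7qqqru7qqmHZmZmZmVUREMiIzIRIzRDM7uqqru7qqmHdmZmZlVEVVQyIjIRIzRDM7qqqru6qqmYd2ZmZVRFVlQyIjIRIzRDM6qZmquqmZmYh2ZmVURVZlQiIzIREjNDM5mZmaqpiJmIh2ZlVERVZlQiIzMhESM0M5mYiJmIiIiIh2ZVREVWZlQiIzMyERIzRJmIiIh3eIiId2ZVRFVWZlQyIzQyIRIjRJmId3d3eIiIh2ZURFVWZlQyIzQzIREjRZmId3d3eIiIh2VURVVWZlQyM0QzIRETRZmId3d3d3d4h2VVVVZmZVMzNEQzMhEjRZmIeHdmZmd4dlVVVmZmVUMzREQzMiEjVZmIiHdmZmd3dlVVVmZmVUM0REMzMiIjVZmIiHZmZmZ3ZlVVVWZmVURERDMzMzM0VZmJmHZmZmZ3ZlVVVVVVVUREQzMzMzM0VZiJmHZmZmZndmZVVVVVVEREMzMzMzNEVZmZmHZmZmZmd3dlVEREREREMzMzNERFVamZqYdmZmZmd3d2VURERERDMzMzRERVVbuqqpdmZmZmd3d2VVREREQzMzMzRFVVVdzLuphmZmZmd3d2ZlVEREQzMzNEVVVVVe7cy5hmZmZneIdmZmVEREMzMzRFVVVVVe7typdmZmZ3eId2ZlVEREMzRERFVmVVVe7tyodmZ3d3eIh2ZVVVRDM0RERFVmVVVu7duXZmd3d3eImHZlVlVEM0RERFVVVVVt3cuXZnd3d3eImIdlZmVERERERVVVVVVd3cuXZmd3Zmd4iHZmZnZUREREVVVVVVVd3cuodmZmZmZ3h3ZVZmZURVVVVVVVVVVd3dy5h2ZmZmZndmVVZmZVVVZmVVVmZVVd3d3Kl3ZmZmZmZVVVVVVVVWZmZVZmZmVd3d3LmHZmZmZlVVVVVVVlZmZmZmZmZmZt3d3LqHZmZmZVVVVVVVVmZmd2ZmZmZmZt3dzLqHZmZmVVVVVVVVZmZnd3ZmZnd3d93czLqHZmZmVVVVVVVVZmZnd3d3eIiIiN3My7mHZmZlVVVVVVVVZmZmd4iIiJmZmdzMu6l2ZmZlVVVVVVVVZmZmZ3iJmZmZmczLuph2ZmZVVVVVVVVVZlVWZniJmZmZmczLqYd2ZmVVVVVlVVVVVVVVZniJmZmZqszLqHd2ZVVVVWZmVVVVVVVVVniJmZmZqszLmHd2ZVVVVmZlVVVVVVVVVniJmZmZqsy6l3d2ZVVVVmZlVVVVVVVVVniImZmaqru6h2ZmZVVVZmZmZmZVVVVVZneIiImaqruphmZmZlVWZmZmZmZmZVVWZ3iIiJmaqqqpdmZmZlVmZmZmZ3ZmZlVWZ3iIiJmaqQ=="/>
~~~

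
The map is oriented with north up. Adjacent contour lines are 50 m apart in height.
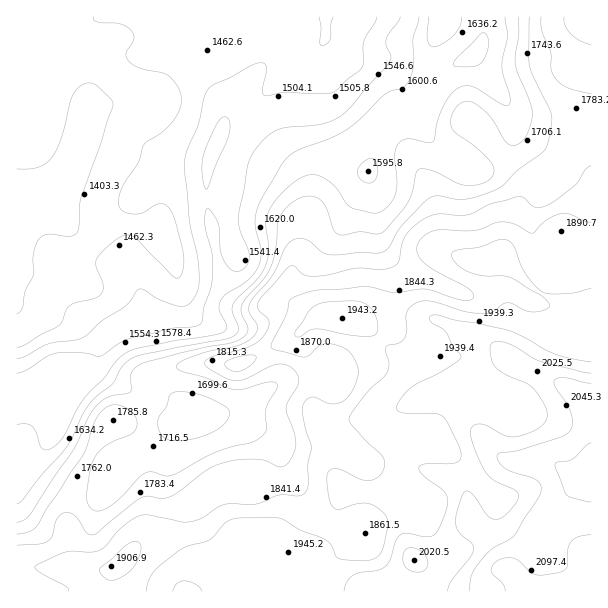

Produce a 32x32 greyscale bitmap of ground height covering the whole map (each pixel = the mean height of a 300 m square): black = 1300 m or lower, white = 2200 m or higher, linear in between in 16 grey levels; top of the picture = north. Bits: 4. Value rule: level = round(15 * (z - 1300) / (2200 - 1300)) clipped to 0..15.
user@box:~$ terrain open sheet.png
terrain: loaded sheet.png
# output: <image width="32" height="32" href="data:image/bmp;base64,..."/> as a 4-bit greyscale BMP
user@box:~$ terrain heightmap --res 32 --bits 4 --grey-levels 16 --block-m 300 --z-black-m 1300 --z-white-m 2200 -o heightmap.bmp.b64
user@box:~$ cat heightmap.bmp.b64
<image width="32" height="32" href="data:image/bmp;base64,Qk12AgAAAAAAAHYAAAAoAAAAIAAAACAAAAABAAQAAAAAAAACAAATCwAAEwsAABAAAAAAAAAAAAAAABEREQAiIiIAMzMzAERERABVVVUAZmZmAHd3dwCIiIgAmZmZAKqqqgC7u7sAzMzMAN3d3QDu7u4A////AJmZqqq7uqqqqru7u83e7u6Zmqqqqqqqq6qqvMu83t3eiZmaqqqqq7uqqqu7vM3d3niYiaqZqqqqqqmru8zM3d1niIiZmZmqqqqqqqvMzM3dZ4h3iImZmZmaqqqrvLzN3mZ4d3iIiZmZmqqru7vM3d5VZ3d3d4iIiJqqq7u8zd3eVVeId3d3eIiaqqqqvMzM3VVWiId3d3eJqqu7u7y7vM1VRWd3d3d3iZmqu7u7u7zNRURWd3d4iIiZmqu7u7vM3URURWd4iZmJmZmqu7vMzMs0RERVZneJmZmaqqu7zLu7IjNERERVaJqqqqqru7u6qyIjM0RERXiaqrqqq6qqqqoiIiMzM0VomZqqmamZqqqqIiIjMzNEVomImZmZmqqqqiIiIzMjREV4iIiImqqqqZkSIiMyI0RFeHd3eJqqqpmpERIiIiNERXd3ZmeJmZmZqRESIjMzREVndmZneIiJiJkRESIzM0RFVmZVVnd3eIiIIhEiIzNERFVmVVZ3ZneIiCIRIiMzRERVVVVWZmd3eIgiIRIiM0REREVVVmZ3dneIIiESIiNERERERVVWd2Z3iCIiIiIjNEMzM0RVVWZmeIgiIiIiIzNDMzM0VVVVZniJIiIiMzMzMzMzM0VVVVZ4mSIiIjMzMzMzMzNFVlVWeJkiIiIzMzMzMzMzRFZlVnma"/>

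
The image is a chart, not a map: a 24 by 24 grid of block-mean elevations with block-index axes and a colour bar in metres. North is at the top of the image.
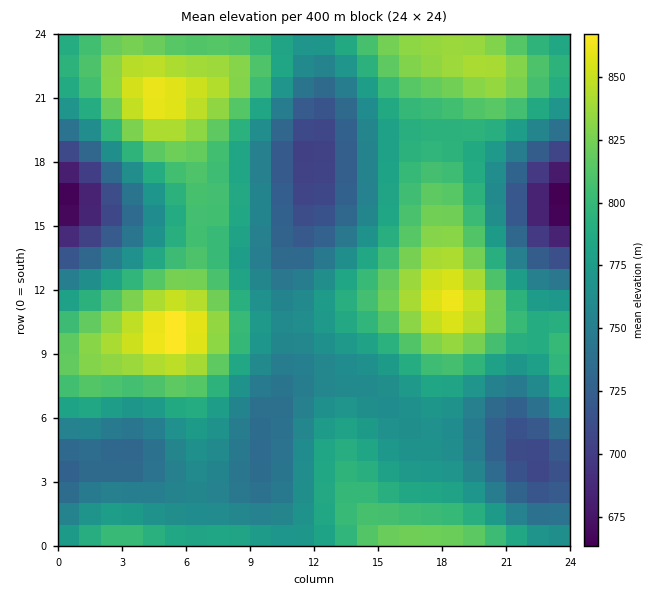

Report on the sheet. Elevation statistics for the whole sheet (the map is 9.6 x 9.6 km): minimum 660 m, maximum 870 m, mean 780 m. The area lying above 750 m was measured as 70.3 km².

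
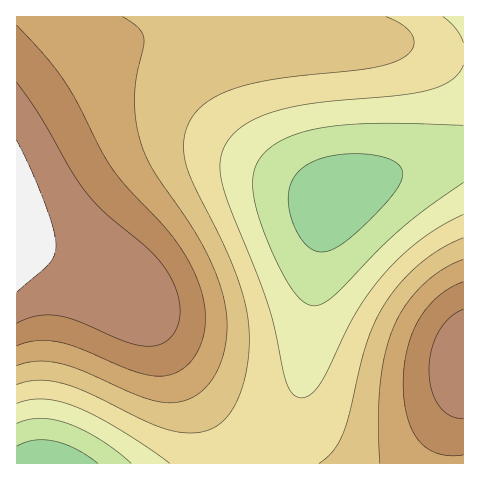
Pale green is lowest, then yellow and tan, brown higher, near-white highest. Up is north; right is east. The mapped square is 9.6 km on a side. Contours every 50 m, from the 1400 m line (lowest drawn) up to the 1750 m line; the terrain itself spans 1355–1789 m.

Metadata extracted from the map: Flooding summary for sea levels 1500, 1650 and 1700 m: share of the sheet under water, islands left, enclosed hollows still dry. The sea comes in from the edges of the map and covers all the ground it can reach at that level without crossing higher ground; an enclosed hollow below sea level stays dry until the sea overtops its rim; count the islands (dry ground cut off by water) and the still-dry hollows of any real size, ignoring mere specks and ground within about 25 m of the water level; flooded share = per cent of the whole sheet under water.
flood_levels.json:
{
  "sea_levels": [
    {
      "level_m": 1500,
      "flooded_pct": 26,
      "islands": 0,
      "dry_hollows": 0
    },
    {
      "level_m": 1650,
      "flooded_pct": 77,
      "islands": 0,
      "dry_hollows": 0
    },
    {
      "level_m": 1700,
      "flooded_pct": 88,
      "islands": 0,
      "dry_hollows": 0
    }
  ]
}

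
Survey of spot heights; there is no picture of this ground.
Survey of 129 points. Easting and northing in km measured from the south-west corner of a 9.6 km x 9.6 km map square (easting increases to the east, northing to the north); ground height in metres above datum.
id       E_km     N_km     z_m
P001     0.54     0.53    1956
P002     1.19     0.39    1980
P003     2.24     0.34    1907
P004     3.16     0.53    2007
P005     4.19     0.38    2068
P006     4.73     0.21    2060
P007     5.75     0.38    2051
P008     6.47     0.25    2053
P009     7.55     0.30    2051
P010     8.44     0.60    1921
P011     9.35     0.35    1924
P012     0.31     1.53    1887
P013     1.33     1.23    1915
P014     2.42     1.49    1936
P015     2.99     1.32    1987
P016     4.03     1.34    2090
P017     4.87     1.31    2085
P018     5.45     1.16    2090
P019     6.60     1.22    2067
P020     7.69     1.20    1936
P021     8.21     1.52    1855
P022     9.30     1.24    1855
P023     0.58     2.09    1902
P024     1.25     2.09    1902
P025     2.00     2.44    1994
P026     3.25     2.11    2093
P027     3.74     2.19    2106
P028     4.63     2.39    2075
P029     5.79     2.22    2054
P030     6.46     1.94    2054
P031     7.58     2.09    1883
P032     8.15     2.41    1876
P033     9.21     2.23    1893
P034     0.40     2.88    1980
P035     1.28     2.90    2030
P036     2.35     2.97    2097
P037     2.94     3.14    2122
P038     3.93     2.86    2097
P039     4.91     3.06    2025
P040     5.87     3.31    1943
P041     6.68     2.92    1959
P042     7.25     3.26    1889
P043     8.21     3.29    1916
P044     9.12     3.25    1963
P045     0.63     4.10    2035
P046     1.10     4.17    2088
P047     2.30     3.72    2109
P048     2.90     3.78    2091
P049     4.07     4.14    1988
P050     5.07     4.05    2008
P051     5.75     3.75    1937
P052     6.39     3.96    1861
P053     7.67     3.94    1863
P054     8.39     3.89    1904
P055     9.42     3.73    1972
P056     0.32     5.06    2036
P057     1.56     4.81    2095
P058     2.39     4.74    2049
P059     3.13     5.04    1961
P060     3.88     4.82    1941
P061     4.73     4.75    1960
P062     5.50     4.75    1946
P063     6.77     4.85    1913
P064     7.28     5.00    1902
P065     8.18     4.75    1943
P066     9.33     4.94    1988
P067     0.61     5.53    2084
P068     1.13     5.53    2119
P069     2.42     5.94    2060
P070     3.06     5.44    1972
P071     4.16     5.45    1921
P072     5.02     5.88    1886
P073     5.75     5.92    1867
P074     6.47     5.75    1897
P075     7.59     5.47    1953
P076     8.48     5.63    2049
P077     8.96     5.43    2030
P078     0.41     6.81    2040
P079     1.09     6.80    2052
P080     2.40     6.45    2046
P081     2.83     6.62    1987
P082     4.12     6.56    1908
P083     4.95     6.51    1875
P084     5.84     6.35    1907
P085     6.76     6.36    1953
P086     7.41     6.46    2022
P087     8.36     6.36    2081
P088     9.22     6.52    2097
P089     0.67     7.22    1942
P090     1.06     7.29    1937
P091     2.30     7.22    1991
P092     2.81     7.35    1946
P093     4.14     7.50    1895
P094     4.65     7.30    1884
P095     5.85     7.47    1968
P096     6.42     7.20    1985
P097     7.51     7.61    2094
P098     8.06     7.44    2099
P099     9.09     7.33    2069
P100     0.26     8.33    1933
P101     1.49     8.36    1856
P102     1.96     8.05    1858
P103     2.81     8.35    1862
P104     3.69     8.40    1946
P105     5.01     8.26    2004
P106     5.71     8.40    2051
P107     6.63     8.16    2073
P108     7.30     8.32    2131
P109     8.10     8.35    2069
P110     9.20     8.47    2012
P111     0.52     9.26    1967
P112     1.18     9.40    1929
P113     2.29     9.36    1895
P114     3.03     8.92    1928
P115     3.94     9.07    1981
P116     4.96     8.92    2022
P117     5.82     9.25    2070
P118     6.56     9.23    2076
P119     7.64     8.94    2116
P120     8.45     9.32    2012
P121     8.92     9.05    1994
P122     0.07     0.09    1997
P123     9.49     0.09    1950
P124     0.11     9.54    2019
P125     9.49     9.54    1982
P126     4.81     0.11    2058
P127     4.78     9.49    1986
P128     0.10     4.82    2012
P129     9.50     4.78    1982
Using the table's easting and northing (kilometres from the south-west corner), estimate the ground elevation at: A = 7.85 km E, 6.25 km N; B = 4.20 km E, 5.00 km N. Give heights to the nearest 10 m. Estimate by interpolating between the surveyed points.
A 2050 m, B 1940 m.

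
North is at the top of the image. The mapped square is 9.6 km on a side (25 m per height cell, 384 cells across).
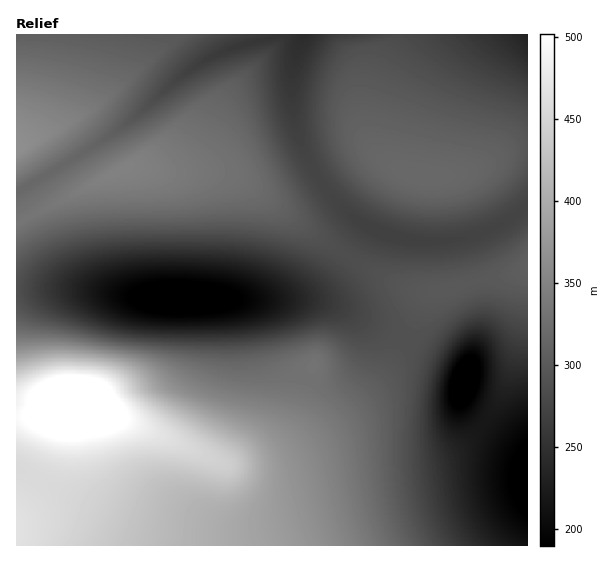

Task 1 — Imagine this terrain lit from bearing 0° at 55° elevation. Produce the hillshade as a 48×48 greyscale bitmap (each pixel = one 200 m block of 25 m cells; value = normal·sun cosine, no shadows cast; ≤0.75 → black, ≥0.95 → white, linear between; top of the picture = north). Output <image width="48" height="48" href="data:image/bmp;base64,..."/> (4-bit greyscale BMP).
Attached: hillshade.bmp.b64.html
<image width="48" height="48" href="data:image/bmp;base64,Qk32BAAAAAAAAHYAAAAoAAAAMAAAADAAAAABAAQAAAAAAIAEAAATCwAAEwsAABAAAAAAAAAAAAAAABEREQAiIiIAMzMzAERERABVVVUAZmZmAHd3dwCIiIgAmZmZAKqqqgC7u7sAzMzMAN3d3QDu7u4A////AFVVVVVVVVVVVVVVVVVWZmZmZmZmZmd3d1VVVVVVVVVVVVVVVVVWZmZmZmZmZmZ3d1VVVVVVVVVVVVVVVVVVZmZmZmZmZmZmZmVVVVVVVVVVVUREVVVVVmZmZmZmZmZmZmZVVVVVVVVURDM0RVVVVVVmZmZmZmZmZmVVVVVEREREMzIjRVVVVVVVVVVWVVVVVVVVREREREQzMzMzRVVVVVVVVVVVVVVVVVREMzMzMzMzM0VVVVZmZVVVVVVWZVVVVUMyIiIiIiIzRWd3ZmZmZlVVVVVWZlVVRDIRABERIjNFZ4iIdmZmZmVVVVVWZmVERCEAAAABI0VniJmYd2ZmZmZVVVVWd2VERDMhAAASRWeJmZmYh3dmZmZlVVVWeHZURFVDMiNFeJmqqZmIh3d2ZmZmVVVVeIZUQ2ZmZmZ4mqqqmZiId3d2ZmZmZVVEaIdUQ4iJmqmZmZmZiIh3d3ZmZmZmZVVDRnZUQ6u8zdy6mIiIh3d3dmZlVmZmZlVCJGZUQ7zd7u7cupmIiId3d2ZlVmZmZlVCEkREQ7zd7u7u3LqqmZmIiHd2ZmZmZlVCABNEQ7vN3u7u3czLu6qqqZmYh3dmZlVDEAEzM6u8zd3d3dzMzLu7uqqqmHdmZVVDIAEjM5qru7u7vMy7u7u7qqqpmHZmVVVUMQEjM4iZmqqZmaqqmZmZmZiIh2ZVVVVUMhEjNHd4iIh3d3d3d3d3dmZmZlVVVVVVQzIzRGZmZmZVVVVURERERERVVVVVVVVVVERERFVVRERDMzMiIiIjMzMzRERVVWZmZVVERERDMzIiIRERERERIiIzNERVZmZ3dmZlVTMzIiEREAAAAAARESIjNEVmZ3d3d3d2ZjMiIhEQAAAAAAARESIzRFZmd3d3d3d3djMiIRERAAAAABEREiI0RWZmZmVVVmZ3dzMiIiEREREREREiIjNFVmZlVEREREVWd1QzIiIiIiIiIiIjMzRVZmVUMzMiMzNFZmZUMzMiIiIzMzMzREVWZlRDMiIjMzM0RWZmVDMzMzM0RERERVZmZUQzMzMzMzMzNEZnZlRERERERERVVWZmZUMzNERERERDNCNWd3ZVVVVVVVVVVmZmVENERVVVVVVERCI0Z3d2ZVVVVVVVZmZmVERFVVVVVVVVRDIiNWeIdmZmZmZmZmZlRERVVWZmZmZlVVQzM0Z4iHZmZmZmZmZlVFVVZmZmZmZmZWVUMzRXiIdmZmZmZmZlVVVWZmZmZmZmZmZmVENFaIh2ZmZmZmZlVVVmZmZmZmZmZmZmZlRERoiHdmZmZmZlVVZmZmZmZmZmZmZmZmZURGeIh2ZmZmZlVmZmZmZmZmZnd3dmZmZlREZ4iHZmZmZmZmZmZmZmZmZ3d3d2ZmZmVERXiIh2ZWZmZmZmZmZmZmZ3d3d2ZmZmZURFaIiHZVZmZmZmZmZmZmZ3d3dmZmZmZlRDRXiIdlVmZmZmZmZmZmZnd3dmZmZmZmVEM0Vnh2Vmd3d2ZmZmZmZmZndmZmZmZmZUMzNGeGVmd3iHZmZmZmZmZg=="/>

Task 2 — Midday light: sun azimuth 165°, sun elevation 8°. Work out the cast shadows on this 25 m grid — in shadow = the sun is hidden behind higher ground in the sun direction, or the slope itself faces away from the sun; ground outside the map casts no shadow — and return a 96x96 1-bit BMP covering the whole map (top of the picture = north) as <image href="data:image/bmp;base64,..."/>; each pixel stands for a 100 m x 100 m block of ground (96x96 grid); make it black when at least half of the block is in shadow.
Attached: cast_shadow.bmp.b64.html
<image width="96" height="96" href="data:image/bmp;base64,Qk2+BAAAAAAAAD4AAAAoAAAAYAAAAGAAAAABAAEAAAAAAIAEAAATCwAAEwsAAAIAAAAAAAAA////AAAAAAAAAAAAAAAAAAAAAAAAAAAAAAAAAAAAAAAAAAAAAAAAAAAAAAAAAAAAAAAAAAAAAAAAAAAAAAAAAAAAAAAAAAAAAAAAAAAAAAAAAAAAAAAAAAAAAAAAAAAAAAAAAAAAAAAAAAAAAAAAAAAAAAAAAAAAAAAAAAAAAAAAAAAAAAAAAAAAAAAAAAAAAAAAAAAAAAAAAAAAAAAAAAAAAAAAAAAAAAAAAAAAAAAAAAAAAAAAAAAAAAAAAAAAAAAAAAAAAAAAAAAAAAAAAAAAAAAAAAAAAAAAAAAAAAAAAAAAAAAAAAAAAAAAAAAAAAAAAAAAAAAAAAAAAAAAAAAAAAAAAAAAAAAAAAAAAAAAAAAAAAAAAAAAAAAAAAAAAAAAAAAAAAAAAAAAAAAAAAAAAAAAAAAAAAAAAAAAAAAAAAAAAAAAAAAAAAAAAAAAAAAAAAAAAAAAAAAAAAAAAAAAAAAB+AAAAAAAAAAAAAD//wAAAAAAAAAAAAD//8AAAAAAAAAAAAD///AAAAAAAAAAAAD///wAAAAAAAAAAAD///8AAAAAAAAAAAD////gAAAAAAAAAAD////+AAAAAAAAAAD//////wAAAAAAAAD///////8AAAAAAAD////////gAAAAAAD////////gAAAAAAD////////AAAAAAAD///////4AAAAAAAD//////8AAAAAAAAD/////4AAAAAAAAAB////AAAAAAAAAAAA///AAAAAAAAAAAAA//4AAAAAAAAAAAAAf/AAAAAAAAAAAAAAH4AAAAAAAAAAAAAAAAAAAAAAAAAAAAAAAAAAAAAAAAAAAAAAAAAAAAAAAAAAAAAAAAAAAAAAAAAAAAAAAAAAAAAAAAAAAAAAAAAAAAAAAAAAAAAAAAAAAAAAAAAAAAAAAAAAAAAAAAAAAAAAAAAAAAAAAAAAAAAAAAAAAAAAAAAAAAAAAAAAAAAAAAAAAAAAAAAAAAAAAAAAAAAAAAAAAAAAAAAAAAAAAAAAAAAAAAAAAAAAAAAAAAAAAAAAAAAAAAAAAAAAAAAAAAAAAAAAAAAAAAAAAAAAAAAAAAAAAAAAAAAAAAAAAAAAAAAAAAAAAAAAAAAAAAAAAAAAAAAAAAAAAAAAAAAAAAAAAAAAAAAAAAAAAAAAAAAAAAAAAAAAAAAAAAAAAAAAAAAAAAAAAAAAAAAAAAAAAAAAAAAAAAAAAAAAAAAAAAAAAAAAAAAAAAAAAAAAAAAAAAAAAAAAAAAAAAAAAAAAAAAAAAAAAAAAAAAAAAAAAAAAAAAAAAAAAAAAAAAAAAAAAAAAAAAAAAAAAAAAAAAAAAAAAAAAAAAAAAAAAAAAAAAAAAAAAAAAAAAAAAAAAAAAAAAAAAAAAAAAAAAAAAAAAAAAAAAAAAAAAAAAAAAAAAAAAAAAAAAAAAAAAAAAAAAAAAAAAAAAAAAAAAAAAAAAAAAAAAAAAAAAAAAAAAAAAAAAAAAAAAAAAAAAAAAAAAAAAAAAAAAAAAAAAAAAAAAAAAAAAAAAAAAAAAAA="/>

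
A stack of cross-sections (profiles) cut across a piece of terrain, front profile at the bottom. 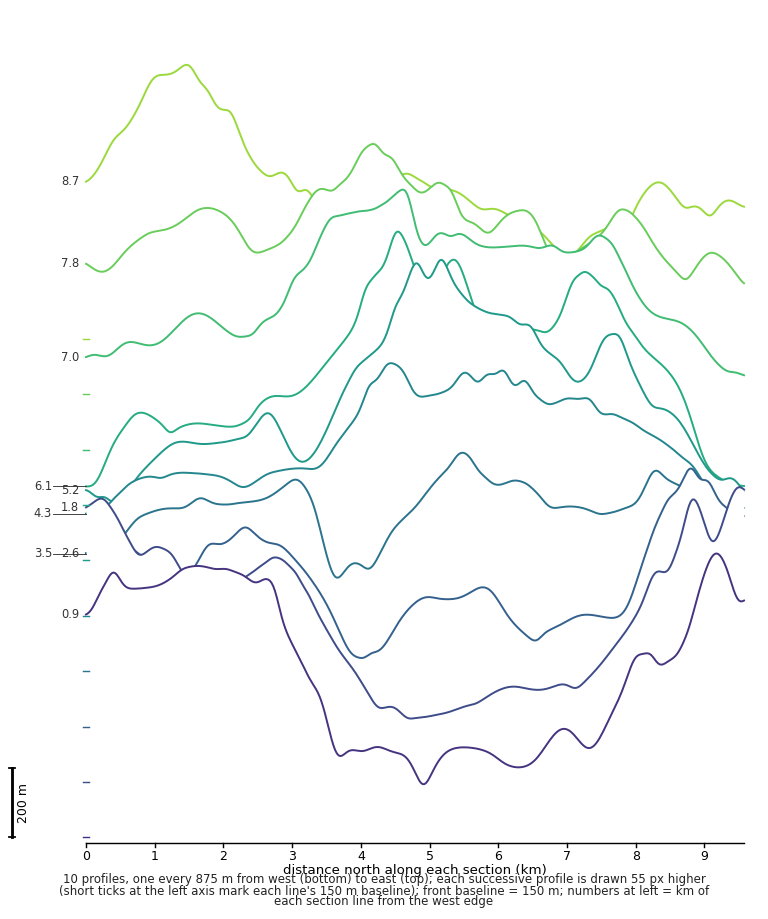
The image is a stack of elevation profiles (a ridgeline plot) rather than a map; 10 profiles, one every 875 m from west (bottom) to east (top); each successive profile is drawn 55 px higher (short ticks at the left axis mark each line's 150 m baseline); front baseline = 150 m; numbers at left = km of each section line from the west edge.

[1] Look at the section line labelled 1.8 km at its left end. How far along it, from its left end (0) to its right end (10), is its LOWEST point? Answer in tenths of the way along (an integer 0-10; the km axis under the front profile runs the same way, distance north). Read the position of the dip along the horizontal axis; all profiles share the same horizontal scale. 5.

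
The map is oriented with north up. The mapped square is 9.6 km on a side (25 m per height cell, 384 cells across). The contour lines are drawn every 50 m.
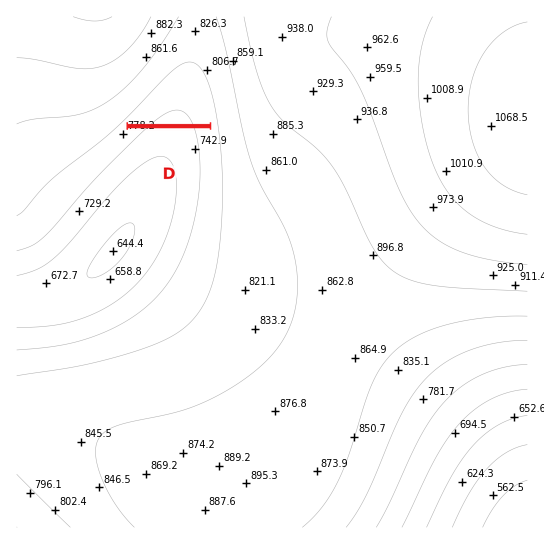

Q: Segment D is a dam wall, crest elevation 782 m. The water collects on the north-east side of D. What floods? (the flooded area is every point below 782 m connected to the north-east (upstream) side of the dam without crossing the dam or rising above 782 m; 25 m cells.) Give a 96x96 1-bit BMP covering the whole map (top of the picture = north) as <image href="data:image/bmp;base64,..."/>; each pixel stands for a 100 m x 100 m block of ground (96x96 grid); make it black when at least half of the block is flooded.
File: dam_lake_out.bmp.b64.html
<image width="96" height="96" href="data:image/bmp;base64,Qk2+BAAAAAAAAD4AAAAoAAAAYAAAAGAAAAABAAEAAAAAAIAEAAATCwAAEwsAAAIAAAAAAAAA////AAAAAAAAAAAAAAAAAAAAAAAAAAAAAAAAAAAAAAAAAAAAAAAAAAAAAAAAAAAAAAAAAAAAAAAAAAAAAAAAAAAAAAAAAAAAAAAAAAAAAAAAAAAAAAAAAAAAAAAAAAAAAAAAAAAAAAAAAAAAAAAAAAAAAAAAAAAAAAAAAAAAAAAAAAAAAAAAAAAAAAAAAAAAAAAAAAAAAAAAAAAAAAAAAAAAAAAAAAAAAAAAAAAAAAAAAAAAAAAAAAAAAAAAAAAAAAAAAAAAAAAAAAAAAAAAAAAAAAAAAAAAAAAAAAAAAAAAAAAAAAAAAAAAAAAAAAAAAAAAAAAAAAAAAAAAAAAAAAAAAAAAAAAAAAAAAAAAAAAAAAAAAAAAAAAAAAAAAAAAAAAAAAAAAAAAAAAAAAAAAAAAAAAAAAAAAAAAAAAAAAAAAAAAAAAAAAAAAAAAAAAAAAAAAAAAAAAAAAAAAAAAAAAAAAAAAAAAAAAAAAAAAAAAAAAAAAAAAAAAAAAAAAAAAAAAAAAAAAAAAAAAAAAAAAAAAAAAAAAAAAAAAAAAAAAAAAAAAAAAAAAAAAAAAAAAAAAAAAAAAAAAAAAAAAAAAAAAAAAAAAAAAAAAAAAAAAAAAAAAAAAAAAAAAAAAAAAAAAAAAAAAAAAAAAAAAAAAAAAAAAAAAAAAAAAAAAAAAAAAAAAAAAAAAAAAAAAAAAAAAAAAAAAAAAAAAAAAAAAAAAAAAAAAAAAAAAAAAAAAAAAAAAAAAAAAAAAAAAAAAAAAAAAAAAAAAAAAAAAAAAAAAAAAAAAAAAAAAAAAAAAAAAAAAAAAAAAAAAAAAAAAAAAAAAAAAAAAAAAAAAAAAAAAAAAAAAAAAAAAAAAAAAAAAAAAAAAAAAAAAAAAAAAAAAAAAAAAAAAAAAAAAAAAAAAAAAAAAAAAAAAAAAAAAAAAAAAAAAAAAAAAAAAAAAAAAAAAAAAAAAAAAAAAAAAAAAAAAAAAAAAAAAAAAAAAAAAAAAAAAAAAAAAAAAAAAAAAAAAAAAAAAAAAAAAAAAAAAAAAAAAAAAAAAAAAAAAAAAAAAAAAAAAAAAAAAAAAAAAAAAAAAAAAAAAAAAAAAAAAAAAAAAAAAAAAAAAAAAAAAAAAAAAAAAAAAAAAAAAAAAAAAAAAAAAAAAAAAAAAAAAAAAAAAAAAAAAAAAAAAAAAAAAAAAAAAAAAAAAAAAAAAAAAAAAAAAAAAAAAAAAAAAP/8AAAAAAAAAAAAAH/8AAAAAAAAAAAAAD/8AAAAAAAAAAAAAB/4AAAAAAAAAAAAAA/4AAAAAAAAAAAAAAf4AAAAAAAAAAAAAAPwAAAAAAAAAAAAAADgAAAAAAAAAAAAAAAAAAAAAAAAAAAAAAAAAAAAAAAAAAAAAAAAAAAAAAAAAAAAAAAAAAAAAAAAAAAAAAAAAAAAAAAAAAAAAAAAAAAAAAAAAAAAAAAAAAAAAAAAAAAAAAAAAAAAAAAAAAAAAAAAAAAAAAAAAAAAAAAAAAAAAAAAAAAAAAAAAAAAAAAAAAAAAAAAAAAAAAAAAA="/>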